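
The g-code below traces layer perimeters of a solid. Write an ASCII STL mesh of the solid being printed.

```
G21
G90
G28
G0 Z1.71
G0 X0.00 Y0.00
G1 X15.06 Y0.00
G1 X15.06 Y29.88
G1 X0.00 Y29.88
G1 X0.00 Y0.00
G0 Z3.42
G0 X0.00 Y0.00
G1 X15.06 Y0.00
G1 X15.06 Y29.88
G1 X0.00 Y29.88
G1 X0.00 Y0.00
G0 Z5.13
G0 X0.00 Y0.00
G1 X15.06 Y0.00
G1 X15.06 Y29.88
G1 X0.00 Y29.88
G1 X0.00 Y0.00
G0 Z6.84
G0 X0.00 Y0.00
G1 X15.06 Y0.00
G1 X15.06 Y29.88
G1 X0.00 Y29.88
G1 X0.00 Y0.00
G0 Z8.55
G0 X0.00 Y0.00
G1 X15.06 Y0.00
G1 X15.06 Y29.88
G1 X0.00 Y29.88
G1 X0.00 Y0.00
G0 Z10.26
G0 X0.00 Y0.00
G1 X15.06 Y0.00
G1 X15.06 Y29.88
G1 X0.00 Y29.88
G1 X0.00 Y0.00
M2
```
solid part
  facet normal 0.0000 0.0000 -1.0000
    outer loop
      vertex 15.06 29.88 0.00
      vertex 15.06 0.00 0.00
      vertex 0.00 0.00 0.00
    endloop
  endfacet
  facet normal 0.0000 0.0000 -1.0000
    outer loop
      vertex 0.00 29.88 0.00
      vertex 15.06 29.88 0.00
      vertex 0.00 0.00 0.00
    endloop
  endfacet
  facet normal 0.0000 0.0000 1.0000
    outer loop
      vertex 0.00 0.00 10.26
      vertex 15.06 0.00 10.26
      vertex 15.06 29.88 10.26
    endloop
  endfacet
  facet normal 0.0000 0.0000 1.0000
    outer loop
      vertex 0.00 0.00 10.26
      vertex 15.06 29.88 10.26
      vertex 0.00 29.88 10.26
    endloop
  endfacet
  facet normal 0.0000 -1.0000 0.0000
    outer loop
      vertex 0.00 0.00 0.00
      vertex 15.06 0.00 0.00
      vertex 15.06 0.00 10.26
    endloop
  endfacet
  facet normal 0.0000 -1.0000 0.0000
    outer loop
      vertex 0.00 0.00 0.00
      vertex 15.06 0.00 10.26
      vertex 0.00 0.00 10.26
    endloop
  endfacet
  facet normal 0.0000 1.0000 0.0000
    outer loop
      vertex 15.06 29.88 10.26
      vertex 15.06 29.88 0.00
      vertex 0.00 29.88 0.00
    endloop
  endfacet
  facet normal 0.0000 1.0000 0.0000
    outer loop
      vertex 0.00 29.88 10.26
      vertex 15.06 29.88 10.26
      vertex 0.00 29.88 0.00
    endloop
  endfacet
  facet normal -1.0000 0.0000 0.0000
    outer loop
      vertex 0.00 29.88 10.26
      vertex 0.00 29.88 0.00
      vertex 0.00 0.00 0.00
    endloop
  endfacet
  facet normal -1.0000 0.0000 0.0000
    outer loop
      vertex 0.00 0.00 10.26
      vertex 0.00 29.88 10.26
      vertex 0.00 0.00 0.00
    endloop
  endfacet
  facet normal 1.0000 0.0000 0.0000
    outer loop
      vertex 15.06 0.00 0.00
      vertex 15.06 29.88 0.00
      vertex 15.06 29.88 10.26
    endloop
  endfacet
  facet normal 1.0000 0.0000 0.0000
    outer loop
      vertex 15.06 0.00 0.00
      vertex 15.06 29.88 10.26
      vertex 15.06 0.00 10.26
    endloop
  endfacet
endsolid part

The G0 Z moves step by Δz≈1.71 mm. Every layer's G1 loop is the same polygon, so the solid is a straight extrusion of it from z=0 to z≈10.3. Closing with flat bottom and top caps and triangulating gives 12 facets — a rectangular box, roughly 15.1 × 29.9 mm footprint and 10.3 mm tall.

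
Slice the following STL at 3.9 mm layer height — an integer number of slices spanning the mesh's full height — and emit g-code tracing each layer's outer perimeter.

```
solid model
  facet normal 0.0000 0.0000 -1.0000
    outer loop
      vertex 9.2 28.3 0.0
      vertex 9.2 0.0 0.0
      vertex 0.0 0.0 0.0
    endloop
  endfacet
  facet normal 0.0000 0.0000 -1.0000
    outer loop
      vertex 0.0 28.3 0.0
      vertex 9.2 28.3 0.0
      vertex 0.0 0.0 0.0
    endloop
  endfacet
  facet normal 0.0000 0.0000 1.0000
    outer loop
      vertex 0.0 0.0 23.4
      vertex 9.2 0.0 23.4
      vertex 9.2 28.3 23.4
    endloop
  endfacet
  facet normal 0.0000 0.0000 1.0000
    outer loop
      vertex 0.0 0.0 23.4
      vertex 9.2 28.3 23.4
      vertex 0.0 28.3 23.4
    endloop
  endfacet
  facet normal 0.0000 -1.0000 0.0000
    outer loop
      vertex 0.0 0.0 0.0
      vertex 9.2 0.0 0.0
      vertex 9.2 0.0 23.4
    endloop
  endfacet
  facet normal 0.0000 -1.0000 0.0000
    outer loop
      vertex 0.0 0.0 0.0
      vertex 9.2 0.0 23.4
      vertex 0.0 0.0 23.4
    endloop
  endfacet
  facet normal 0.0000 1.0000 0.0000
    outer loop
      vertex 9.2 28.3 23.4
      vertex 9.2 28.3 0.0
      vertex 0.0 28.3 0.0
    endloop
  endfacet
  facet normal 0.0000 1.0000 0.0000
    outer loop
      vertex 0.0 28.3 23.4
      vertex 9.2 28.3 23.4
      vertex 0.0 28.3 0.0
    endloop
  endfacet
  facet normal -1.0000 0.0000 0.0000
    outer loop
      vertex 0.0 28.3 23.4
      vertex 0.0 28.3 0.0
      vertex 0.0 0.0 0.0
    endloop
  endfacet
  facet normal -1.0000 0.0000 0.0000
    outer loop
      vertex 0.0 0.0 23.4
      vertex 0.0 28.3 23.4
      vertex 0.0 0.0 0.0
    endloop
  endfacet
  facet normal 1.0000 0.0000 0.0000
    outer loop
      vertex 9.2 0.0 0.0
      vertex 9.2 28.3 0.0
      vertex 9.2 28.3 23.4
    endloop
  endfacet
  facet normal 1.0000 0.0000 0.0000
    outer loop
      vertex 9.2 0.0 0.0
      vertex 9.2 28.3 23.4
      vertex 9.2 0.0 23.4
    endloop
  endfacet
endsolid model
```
; perimeter-only toolpath
G21 ; units = mm
G90 ; absolute positioning
G28 ; home
; layer 1
G0 Z3.9
G0 X0.0 Y0.0
G1 X9.2 Y0.0
G1 X9.2 Y28.3
G1 X0.0 Y28.3
G1 X0.0 Y0.0
; layer 2
G0 Z7.8
G0 X0.0 Y0.0
G1 X9.2 Y0.0
G1 X9.2 Y28.3
G1 X0.0 Y28.3
G1 X0.0 Y0.0
; layer 3
G0 Z11.7
G0 X0.0 Y0.0
G1 X9.2 Y0.0
G1 X9.2 Y28.3
G1 X0.0 Y28.3
G1 X0.0 Y0.0
; layer 4
G0 Z15.6
G0 X0.0 Y0.0
G1 X9.2 Y0.0
G1 X9.2 Y28.3
G1 X0.0 Y28.3
G1 X0.0 Y0.0
; layer 5
G0 Z19.5
G0 X0.0 Y0.0
G1 X9.2 Y0.0
G1 X9.2 Y28.3
G1 X0.0 Y28.3
G1 X0.0 Y0.0
; layer 6
G0 Z23.4
G0 X0.0 Y0.0
G1 X9.2 Y0.0
G1 X9.2 Y28.3
G1 X0.0 Y28.3
G1 X0.0 Y0.0
M2 ; end

The solid is a rectangular box, roughly 9.2 × 28.3 mm footprint and 23.4 mm tall. Slicing at Δz = 3.9 mm — 6 equal slices spanning the solid's height, so layer i sits at z = i·h/6 — gives 6 non-empty perimeters. Each is a 4-segment closed polygon; G0 lifts to the layer z and rapids to the start vertex, then G1 traces the edges.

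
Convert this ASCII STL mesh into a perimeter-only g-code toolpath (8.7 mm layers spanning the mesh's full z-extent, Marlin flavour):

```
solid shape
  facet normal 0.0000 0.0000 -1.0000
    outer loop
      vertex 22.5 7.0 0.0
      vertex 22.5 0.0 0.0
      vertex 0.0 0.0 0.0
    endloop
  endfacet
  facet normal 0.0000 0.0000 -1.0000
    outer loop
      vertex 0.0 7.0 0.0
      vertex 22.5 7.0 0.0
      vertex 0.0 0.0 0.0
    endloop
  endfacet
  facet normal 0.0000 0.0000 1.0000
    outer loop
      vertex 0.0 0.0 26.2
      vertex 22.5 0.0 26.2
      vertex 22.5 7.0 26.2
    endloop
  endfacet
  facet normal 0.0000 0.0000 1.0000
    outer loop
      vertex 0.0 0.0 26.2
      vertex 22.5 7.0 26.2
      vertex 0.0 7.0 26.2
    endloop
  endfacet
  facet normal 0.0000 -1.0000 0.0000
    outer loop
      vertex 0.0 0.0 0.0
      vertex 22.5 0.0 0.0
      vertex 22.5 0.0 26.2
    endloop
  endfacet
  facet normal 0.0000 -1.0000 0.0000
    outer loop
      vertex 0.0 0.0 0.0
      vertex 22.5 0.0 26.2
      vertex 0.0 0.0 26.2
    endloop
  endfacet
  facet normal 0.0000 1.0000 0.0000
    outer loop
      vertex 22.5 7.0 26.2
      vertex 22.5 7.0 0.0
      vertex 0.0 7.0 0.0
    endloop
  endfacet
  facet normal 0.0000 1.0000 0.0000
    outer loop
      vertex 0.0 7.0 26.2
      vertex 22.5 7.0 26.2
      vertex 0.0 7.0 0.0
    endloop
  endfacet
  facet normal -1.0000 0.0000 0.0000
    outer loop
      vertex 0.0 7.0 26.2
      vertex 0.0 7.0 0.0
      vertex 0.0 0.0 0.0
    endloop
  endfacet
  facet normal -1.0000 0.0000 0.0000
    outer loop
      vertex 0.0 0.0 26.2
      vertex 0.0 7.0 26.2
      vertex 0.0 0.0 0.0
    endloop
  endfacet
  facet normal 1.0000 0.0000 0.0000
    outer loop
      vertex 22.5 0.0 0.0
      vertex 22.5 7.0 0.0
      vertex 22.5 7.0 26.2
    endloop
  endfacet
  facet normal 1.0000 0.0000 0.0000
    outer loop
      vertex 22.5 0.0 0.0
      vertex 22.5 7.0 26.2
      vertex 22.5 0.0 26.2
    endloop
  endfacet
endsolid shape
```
; perimeter-only toolpath
G21 ; units = mm
G90 ; absolute positioning
G28 ; home
; layer 1
G0 Z8.7
G0 X0.0 Y0.0
G1 X22.5 Y0.0
G1 X22.5 Y7.0
G1 X0.0 Y7.0
G1 X0.0 Y0.0
; layer 2
G0 Z17.5
G0 X0.0 Y0.0
G1 X22.5 Y0.0
G1 X22.5 Y7.0
G1 X0.0 Y7.0
G1 X0.0 Y0.0
; layer 3
G0 Z26.2
G0 X0.0 Y0.0
G1 X22.5 Y0.0
G1 X22.5 Y7.0
G1 X0.0 Y7.0
G1 X0.0 Y0.0
M2 ; end

The solid is a rectangular box, roughly 22.5 × 7 mm footprint and 26.2 mm tall. Slicing at Δz = 8.7 mm — 3 equal slices spanning the solid's height, so layer i sits at z = i·h/3 — gives 3 non-empty perimeters. Each is a 4-segment closed polygon; G0 lifts to the layer z and rapids to the start vertex, then G1 traces the edges.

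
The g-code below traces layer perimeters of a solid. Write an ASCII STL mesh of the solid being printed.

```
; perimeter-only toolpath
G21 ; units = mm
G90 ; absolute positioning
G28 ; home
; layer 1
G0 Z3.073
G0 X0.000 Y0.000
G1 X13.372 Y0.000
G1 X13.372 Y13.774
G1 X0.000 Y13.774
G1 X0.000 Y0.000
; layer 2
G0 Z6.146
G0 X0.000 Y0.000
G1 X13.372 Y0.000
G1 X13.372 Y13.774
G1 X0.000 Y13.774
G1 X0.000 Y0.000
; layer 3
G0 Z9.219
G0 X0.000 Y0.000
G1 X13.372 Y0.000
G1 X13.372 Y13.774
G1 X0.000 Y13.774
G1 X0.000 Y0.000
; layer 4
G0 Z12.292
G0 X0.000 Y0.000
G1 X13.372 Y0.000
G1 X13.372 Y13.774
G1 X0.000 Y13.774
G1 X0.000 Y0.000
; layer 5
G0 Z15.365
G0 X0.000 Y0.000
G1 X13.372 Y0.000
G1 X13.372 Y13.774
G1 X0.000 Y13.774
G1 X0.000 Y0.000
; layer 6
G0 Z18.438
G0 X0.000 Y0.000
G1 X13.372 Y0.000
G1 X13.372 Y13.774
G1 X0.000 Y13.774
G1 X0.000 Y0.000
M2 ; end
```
solid part
  facet normal 0.0000 0.0000 -1.0000
    outer loop
      vertex 13.372 13.774 0.000
      vertex 13.372 0.000 0.000
      vertex 0.000 0.000 0.000
    endloop
  endfacet
  facet normal 0.0000 0.0000 -1.0000
    outer loop
      vertex 0.000 13.774 0.000
      vertex 13.372 13.774 0.000
      vertex 0.000 0.000 0.000
    endloop
  endfacet
  facet normal 0.0000 0.0000 1.0000
    outer loop
      vertex 0.000 0.000 18.438
      vertex 13.372 0.000 18.438
      vertex 13.372 13.774 18.438
    endloop
  endfacet
  facet normal 0.0000 0.0000 1.0000
    outer loop
      vertex 0.000 0.000 18.438
      vertex 13.372 13.774 18.438
      vertex 0.000 13.774 18.438
    endloop
  endfacet
  facet normal 0.0000 -1.0000 0.0000
    outer loop
      vertex 0.000 0.000 0.000
      vertex 13.372 0.000 0.000
      vertex 13.372 0.000 18.438
    endloop
  endfacet
  facet normal 0.0000 -1.0000 0.0000
    outer loop
      vertex 0.000 0.000 0.000
      vertex 13.372 0.000 18.438
      vertex 0.000 0.000 18.438
    endloop
  endfacet
  facet normal 0.0000 1.0000 0.0000
    outer loop
      vertex 13.372 13.774 18.438
      vertex 13.372 13.774 0.000
      vertex 0.000 13.774 0.000
    endloop
  endfacet
  facet normal 0.0000 1.0000 0.0000
    outer loop
      vertex 0.000 13.774 18.438
      vertex 13.372 13.774 18.438
      vertex 0.000 13.774 0.000
    endloop
  endfacet
  facet normal -1.0000 0.0000 0.0000
    outer loop
      vertex 0.000 13.774 18.438
      vertex 0.000 13.774 0.000
      vertex 0.000 0.000 0.000
    endloop
  endfacet
  facet normal -1.0000 0.0000 0.0000
    outer loop
      vertex 0.000 0.000 18.438
      vertex 0.000 13.774 18.438
      vertex 0.000 0.000 0.000
    endloop
  endfacet
  facet normal 1.0000 0.0000 0.0000
    outer loop
      vertex 13.372 0.000 0.000
      vertex 13.372 13.774 0.000
      vertex 13.372 13.774 18.438
    endloop
  endfacet
  facet normal 1.0000 0.0000 0.0000
    outer loop
      vertex 13.372 0.000 0.000
      vertex 13.372 13.774 18.438
      vertex 13.372 0.000 18.438
    endloop
  endfacet
endsolid part

The G0 Z moves step by Δz≈3.073 mm. Every layer's G1 loop is the same polygon, so the solid is a straight extrusion of it from z=0 to z≈18.4. Closing with flat bottom and top caps and triangulating gives 12 facets — a rectangular box, roughly 13.4 × 13.8 mm footprint and 18.4 mm tall.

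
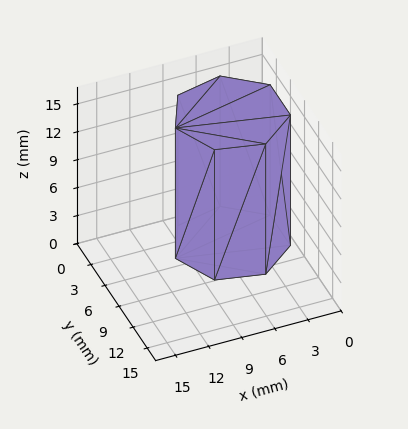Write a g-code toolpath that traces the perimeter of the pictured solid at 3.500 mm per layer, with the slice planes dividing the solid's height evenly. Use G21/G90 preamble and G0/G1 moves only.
Reading the render: the shape is a regular 7-sided prism (a cylinder approximated with 7 flat sides), circumscribed radius ≈ 5 mm, height ≈ 14 mm (dimensions read to the nearest mm from the axis ticks). For the g-code, the solid's height is divided into equal slices at the stated Δz and each level perimeter traced with G1 moves after a G0 lift.

; perimeter-only toolpath
G21 ; units = mm
G90 ; absolute positioning
G28 ; home
; layer 1
G0 Z3.500
G0 X10.000 Y5.000
G1 X8.117 Y8.909
G1 X3.887 Y9.875
G1 X0.495 Y7.169
G1 X0.495 Y2.831
G1 X3.887 Y0.125
G1 X8.117 Y1.091
G1 X10.000 Y5.000
; layer 2
G0 Z7.000
G0 X10.000 Y5.000
G1 X8.117 Y8.909
G1 X3.887 Y9.875
G1 X0.495 Y7.169
G1 X0.495 Y2.831
G1 X3.887 Y0.125
G1 X8.117 Y1.091
G1 X10.000 Y5.000
; layer 3
G0 Z10.500
G0 X10.000 Y5.000
G1 X8.117 Y8.909
G1 X3.887 Y9.875
G1 X0.495 Y7.169
G1 X0.495 Y2.831
G1 X3.887 Y0.125
G1 X8.117 Y1.091
G1 X10.000 Y5.000
; layer 4
G0 Z14.000
G0 X10.000 Y5.000
G1 X8.117 Y8.909
G1 X3.887 Y9.875
G1 X0.495 Y7.169
G1 X0.495 Y2.831
G1 X3.887 Y0.125
G1 X8.117 Y1.091
G1 X10.000 Y5.000
M2 ; end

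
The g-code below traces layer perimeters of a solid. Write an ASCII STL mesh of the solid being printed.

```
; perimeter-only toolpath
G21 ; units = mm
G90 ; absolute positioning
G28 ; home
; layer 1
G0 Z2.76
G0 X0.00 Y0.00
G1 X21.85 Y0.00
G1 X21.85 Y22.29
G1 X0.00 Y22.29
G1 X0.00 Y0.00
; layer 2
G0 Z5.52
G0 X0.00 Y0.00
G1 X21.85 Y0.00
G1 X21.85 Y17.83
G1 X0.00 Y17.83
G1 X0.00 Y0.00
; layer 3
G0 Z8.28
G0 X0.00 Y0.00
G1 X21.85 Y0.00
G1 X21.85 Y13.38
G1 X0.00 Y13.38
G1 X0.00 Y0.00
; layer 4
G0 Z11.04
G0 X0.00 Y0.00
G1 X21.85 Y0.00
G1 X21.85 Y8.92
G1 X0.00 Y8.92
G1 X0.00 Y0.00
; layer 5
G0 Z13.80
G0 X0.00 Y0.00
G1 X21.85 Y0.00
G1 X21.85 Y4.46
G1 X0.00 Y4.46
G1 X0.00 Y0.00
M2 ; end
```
solid part
  facet normal 0.0000 0.0000 -1.0000
    outer loop
      vertex 21.85 26.75 0.00
      vertex 21.85 0.00 0.00
      vertex 0.00 0.00 0.00
    endloop
  endfacet
  facet normal 0.0000 0.0000 -1.0000
    outer loop
      vertex 0.00 26.75 0.00
      vertex 21.85 26.75 0.00
      vertex 0.00 0.00 0.00
    endloop
  endfacet
  facet normal 0.0000 -1.0000 0.0000
    outer loop
      vertex 0.00 0.00 0.00
      vertex 21.85 0.00 0.00
      vertex 21.85 0.00 16.56
    endloop
  endfacet
  facet normal 0.0000 -1.0000 0.0000
    outer loop
      vertex 0.00 0.00 0.00
      vertex 21.85 0.00 16.56
      vertex 0.00 0.00 16.56
    endloop
  endfacet
  facet normal 0.0000 0.5264 0.8503
    outer loop
      vertex 0.00 0.00 16.56
      vertex 21.85 0.00 16.56
      vertex 21.85 26.75 0.00
    endloop
  endfacet
  facet normal 0.0000 0.5264 0.8503
    outer loop
      vertex 0.00 0.00 16.56
      vertex 21.85 26.75 0.00
      vertex 0.00 26.75 0.00
    endloop
  endfacet
  facet normal -1.0000 0.0000 0.0000
    outer loop
      vertex 0.00 0.00 16.56
      vertex 0.00 26.75 0.00
      vertex 0.00 0.00 0.00
    endloop
  endfacet
  facet normal 1.0000 0.0000 0.0000
    outer loop
      vertex 21.85 0.00 0.00
      vertex 21.85 26.75 0.00
      vertex 21.85 0.00 16.56
    endloop
  endfacet
endsolid part

The G0 Z moves step by Δz≈2.76 mm. The G1 loops shrink linearly with z, so the solid tapers from its base footprint up to z≈16.6. Closing with a flat bottom cap and the tapered top and triangulating gives 8 facets — a wedge (ramp): 21.9 × 26.8 mm base, rising to 16.6 mm along the y=0 edge and sloping linearly to z=0 at y=26.8.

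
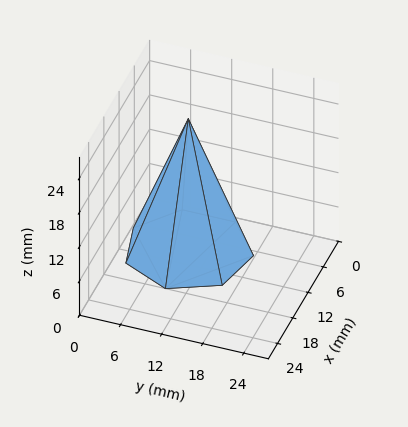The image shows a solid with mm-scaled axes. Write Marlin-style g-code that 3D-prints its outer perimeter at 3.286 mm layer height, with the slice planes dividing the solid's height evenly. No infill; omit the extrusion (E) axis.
Reading the render: the shape is a regular 7-sided pyramid, base circumscribed radius ≈ 9 mm, apex at z ≈ 23 mm (dimensions read to the nearest mm from the axis ticks). For the g-code, the solid's height is divided into equal slices at the stated Δz and each level perimeter traced with G1 moves after a G0 lift.

; perimeter-only toolpath
G21 ; units = mm
G90 ; absolute positioning
G28 ; home
; layer 1
G0 Z3.286
G0 X16.714 Y9.000
G1 X13.809 Y15.031
G1 X7.283 Y16.521
G1 X2.049 Y12.347
G1 X2.049 Y5.653
G1 X7.283 Y1.479
G1 X13.809 Y2.969
G1 X16.714 Y9.000
; layer 2
G0 Z6.571
G0 X15.429 Y9.000
G1 X13.008 Y14.026
G1 X7.569 Y15.267
G1 X3.208 Y11.789
G1 X3.208 Y6.211
G1 X7.569 Y2.733
G1 X13.008 Y3.974
G1 X15.429 Y9.000
; layer 3
G0 Z9.857
G0 X14.143 Y9.000
G1 X12.206 Y13.021
G1 X7.855 Y14.014
G1 X4.366 Y11.231
G1 X4.366 Y6.769
G1 X7.855 Y3.986
G1 X12.206 Y4.979
G1 X14.143 Y9.000
; layer 4
G0 Z13.143
G0 X12.857 Y9.000
G1 X11.405 Y12.015
G1 X8.142 Y12.760
G1 X5.525 Y10.674
G1 X5.525 Y7.326
G1 X8.142 Y5.240
G1 X11.405 Y5.985
G1 X12.857 Y9.000
; layer 5
G0 Z16.429
G0 X11.571 Y9.000
G1 X10.603 Y11.010
G1 X8.428 Y11.507
G1 X6.683 Y10.116
G1 X6.683 Y7.884
G1 X8.428 Y6.493
G1 X10.603 Y6.990
G1 X11.571 Y9.000
; layer 6
G0 Z19.714
G0 X10.286 Y9.000
G1 X9.802 Y10.005
G1 X8.714 Y10.253
G1 X7.842 Y9.558
G1 X7.842 Y8.442
G1 X8.714 Y7.747
G1 X9.802 Y7.995
G1 X10.286 Y9.000
M2 ; end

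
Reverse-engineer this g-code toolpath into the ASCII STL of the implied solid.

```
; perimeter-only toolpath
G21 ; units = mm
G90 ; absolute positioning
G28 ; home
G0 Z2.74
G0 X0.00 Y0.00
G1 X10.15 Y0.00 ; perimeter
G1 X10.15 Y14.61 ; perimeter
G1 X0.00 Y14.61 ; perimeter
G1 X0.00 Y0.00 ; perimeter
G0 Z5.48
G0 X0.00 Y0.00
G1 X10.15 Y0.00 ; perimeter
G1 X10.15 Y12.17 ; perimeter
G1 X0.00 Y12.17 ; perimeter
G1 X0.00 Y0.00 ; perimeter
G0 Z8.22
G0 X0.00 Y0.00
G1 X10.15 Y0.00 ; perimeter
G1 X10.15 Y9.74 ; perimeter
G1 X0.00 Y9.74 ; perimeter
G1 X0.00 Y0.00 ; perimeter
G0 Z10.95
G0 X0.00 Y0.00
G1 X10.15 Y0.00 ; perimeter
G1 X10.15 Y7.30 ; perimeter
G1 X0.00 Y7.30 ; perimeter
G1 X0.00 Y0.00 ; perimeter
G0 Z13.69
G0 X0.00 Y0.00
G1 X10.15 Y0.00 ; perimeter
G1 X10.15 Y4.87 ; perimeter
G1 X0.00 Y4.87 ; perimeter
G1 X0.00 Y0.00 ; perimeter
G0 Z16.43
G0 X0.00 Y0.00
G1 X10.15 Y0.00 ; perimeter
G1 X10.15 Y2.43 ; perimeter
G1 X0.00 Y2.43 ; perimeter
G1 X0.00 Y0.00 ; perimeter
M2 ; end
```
solid part
  facet normal 0.0000 0.0000 -1.0000
    outer loop
      vertex 10.15 17.04 0.00
      vertex 10.15 0.00 0.00
      vertex 0.00 0.00 0.00
    endloop
  endfacet
  facet normal 0.0000 0.0000 -1.0000
    outer loop
      vertex 0.00 17.04 0.00
      vertex 10.15 17.04 0.00
      vertex 0.00 0.00 0.00
    endloop
  endfacet
  facet normal 0.0000 -1.0000 0.0000
    outer loop
      vertex 0.00 0.00 0.00
      vertex 10.15 0.00 0.00
      vertex 10.15 0.00 19.17
    endloop
  endfacet
  facet normal 0.0000 -1.0000 0.0000
    outer loop
      vertex 0.00 0.00 0.00
      vertex 10.15 0.00 19.17
      vertex 0.00 0.00 19.17
    endloop
  endfacet
  facet normal 0.0000 0.7474 0.6644
    outer loop
      vertex 0.00 0.00 19.17
      vertex 10.15 0.00 19.17
      vertex 10.15 17.04 0.00
    endloop
  endfacet
  facet normal 0.0000 0.7474 0.6644
    outer loop
      vertex 0.00 0.00 19.17
      vertex 10.15 17.04 0.00
      vertex 0.00 17.04 0.00
    endloop
  endfacet
  facet normal -1.0000 0.0000 0.0000
    outer loop
      vertex 0.00 0.00 19.17
      vertex 0.00 17.04 0.00
      vertex 0.00 0.00 0.00
    endloop
  endfacet
  facet normal 1.0000 0.0000 0.0000
    outer loop
      vertex 10.15 0.00 0.00
      vertex 10.15 17.04 0.00
      vertex 10.15 0.00 19.17
    endloop
  endfacet
endsolid part

The G0 Z moves step by Δz≈2.74 mm. The G1 loops shrink linearly with z, so the solid tapers from its base footprint up to z≈19.2. Closing with a flat bottom cap and the tapered top and triangulating gives 8 facets — a wedge (ramp): 10.2 × 17 mm base, rising to 19.2 mm along the y=0 edge and sloping linearly to z=0 at y=17.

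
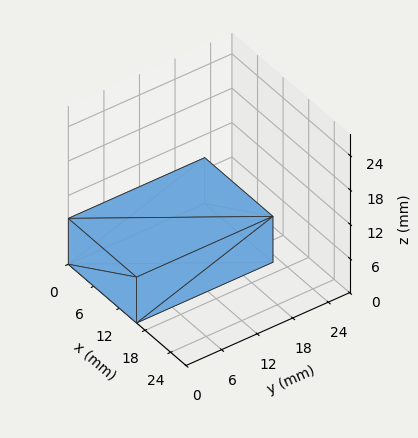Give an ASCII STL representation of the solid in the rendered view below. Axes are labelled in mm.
Reading the render: the shape is a rectangular box, roughly 16 × 23 mm footprint and 8 mm tall (dimensions read to the nearest mm from the axis ticks). For the STL, each face is triangulated and given an outward normal.

solid part
  facet normal 0.0000 0.0000 -1.0000
    outer loop
      vertex 16.00 23.00 0.00
      vertex 16.00 0.00 0.00
      vertex 0.00 0.00 0.00
    endloop
  endfacet
  facet normal 0.0000 0.0000 -1.0000
    outer loop
      vertex 0.00 23.00 0.00
      vertex 16.00 23.00 0.00
      vertex 0.00 0.00 0.00
    endloop
  endfacet
  facet normal 0.0000 0.0000 1.0000
    outer loop
      vertex 0.00 0.00 8.00
      vertex 16.00 0.00 8.00
      vertex 16.00 23.00 8.00
    endloop
  endfacet
  facet normal 0.0000 0.0000 1.0000
    outer loop
      vertex 0.00 0.00 8.00
      vertex 16.00 23.00 8.00
      vertex 0.00 23.00 8.00
    endloop
  endfacet
  facet normal 0.0000 -1.0000 0.0000
    outer loop
      vertex 0.00 0.00 0.00
      vertex 16.00 0.00 0.00
      vertex 16.00 0.00 8.00
    endloop
  endfacet
  facet normal 0.0000 -1.0000 0.0000
    outer loop
      vertex 0.00 0.00 0.00
      vertex 16.00 0.00 8.00
      vertex 0.00 0.00 8.00
    endloop
  endfacet
  facet normal 0.0000 1.0000 0.0000
    outer loop
      vertex 16.00 23.00 8.00
      vertex 16.00 23.00 0.00
      vertex 0.00 23.00 0.00
    endloop
  endfacet
  facet normal 0.0000 1.0000 0.0000
    outer loop
      vertex 0.00 23.00 8.00
      vertex 16.00 23.00 8.00
      vertex 0.00 23.00 0.00
    endloop
  endfacet
  facet normal -1.0000 0.0000 0.0000
    outer loop
      vertex 0.00 23.00 8.00
      vertex 0.00 23.00 0.00
      vertex 0.00 0.00 0.00
    endloop
  endfacet
  facet normal -1.0000 0.0000 0.0000
    outer loop
      vertex 0.00 0.00 8.00
      vertex 0.00 23.00 8.00
      vertex 0.00 0.00 0.00
    endloop
  endfacet
  facet normal 1.0000 0.0000 0.0000
    outer loop
      vertex 16.00 0.00 0.00
      vertex 16.00 23.00 0.00
      vertex 16.00 23.00 8.00
    endloop
  endfacet
  facet normal 1.0000 0.0000 0.0000
    outer loop
      vertex 16.00 0.00 0.00
      vertex 16.00 23.00 8.00
      vertex 16.00 0.00 8.00
    endloop
  endfacet
endsolid part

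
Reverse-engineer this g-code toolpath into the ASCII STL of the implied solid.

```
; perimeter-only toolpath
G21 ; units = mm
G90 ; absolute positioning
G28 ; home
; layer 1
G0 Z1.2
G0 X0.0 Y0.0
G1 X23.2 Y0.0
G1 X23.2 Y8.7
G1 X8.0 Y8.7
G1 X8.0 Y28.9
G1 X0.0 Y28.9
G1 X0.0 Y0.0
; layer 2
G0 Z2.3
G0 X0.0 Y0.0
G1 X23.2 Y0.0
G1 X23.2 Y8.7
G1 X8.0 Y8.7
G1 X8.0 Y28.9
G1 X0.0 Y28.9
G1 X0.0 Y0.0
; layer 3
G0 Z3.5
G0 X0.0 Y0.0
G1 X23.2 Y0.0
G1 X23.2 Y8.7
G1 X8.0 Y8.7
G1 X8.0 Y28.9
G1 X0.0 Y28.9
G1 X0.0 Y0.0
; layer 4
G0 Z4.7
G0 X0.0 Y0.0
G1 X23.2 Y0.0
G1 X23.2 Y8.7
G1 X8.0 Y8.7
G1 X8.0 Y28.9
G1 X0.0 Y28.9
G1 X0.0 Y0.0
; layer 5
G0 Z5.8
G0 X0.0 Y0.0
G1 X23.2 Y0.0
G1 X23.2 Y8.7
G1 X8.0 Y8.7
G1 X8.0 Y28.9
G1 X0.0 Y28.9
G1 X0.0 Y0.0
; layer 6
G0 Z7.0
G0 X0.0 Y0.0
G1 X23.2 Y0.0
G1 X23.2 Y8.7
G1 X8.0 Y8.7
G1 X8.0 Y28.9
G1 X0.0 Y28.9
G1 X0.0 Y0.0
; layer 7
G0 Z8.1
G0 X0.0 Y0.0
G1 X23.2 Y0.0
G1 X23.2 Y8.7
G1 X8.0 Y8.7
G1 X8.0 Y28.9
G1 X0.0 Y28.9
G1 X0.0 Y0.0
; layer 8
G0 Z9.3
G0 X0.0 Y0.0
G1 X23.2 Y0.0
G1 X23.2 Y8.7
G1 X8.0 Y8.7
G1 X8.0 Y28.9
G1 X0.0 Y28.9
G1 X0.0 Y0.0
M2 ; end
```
solid part
  facet normal 0.0000 0.0000 -1.0000
    outer loop
      vertex 23.2 8.7 0.0
      vertex 23.2 0.0 0.0
      vertex 0.0 0.0 0.0
    endloop
  endfacet
  facet normal 0.0000 0.0000 -1.0000
    outer loop
      vertex 8.0 8.7 0.0
      vertex 23.2 8.7 0.0
      vertex 0.0 0.0 0.0
    endloop
  endfacet
  facet normal 0.0000 0.0000 -1.0000
    outer loop
      vertex 8.0 28.9 0.0
      vertex 8.0 8.7 0.0
      vertex 0.0 0.0 0.0
    endloop
  endfacet
  facet normal 0.0000 0.0000 -1.0000
    outer loop
      vertex 0.0 28.9 0.0
      vertex 8.0 28.9 0.0
      vertex 0.0 0.0 0.0
    endloop
  endfacet
  facet normal 0.0000 0.0000 1.0000
    outer loop
      vertex 0.0 0.0 9.3
      vertex 23.2 0.0 9.3
      vertex 23.2 8.7 9.3
    endloop
  endfacet
  facet normal 0.0000 0.0000 1.0000
    outer loop
      vertex 0.0 0.0 9.3
      vertex 23.2 8.7 9.3
      vertex 8.0 8.7 9.3
    endloop
  endfacet
  facet normal 0.0000 0.0000 1.0000
    outer loop
      vertex 0.0 0.0 9.3
      vertex 8.0 8.7 9.3
      vertex 8.0 28.9 9.3
    endloop
  endfacet
  facet normal 0.0000 0.0000 1.0000
    outer loop
      vertex 0.0 0.0 9.3
      vertex 8.0 28.9 9.3
      vertex 0.0 28.9 9.3
    endloop
  endfacet
  facet normal 0.0000 -1.0000 0.0000
    outer loop
      vertex 0.0 0.0 0.0
      vertex 23.2 0.0 0.0
      vertex 23.2 0.0 9.3
    endloop
  endfacet
  facet normal 0.0000 -1.0000 0.0000
    outer loop
      vertex 0.0 0.0 0.0
      vertex 23.2 0.0 9.3
      vertex 0.0 0.0 9.3
    endloop
  endfacet
  facet normal 1.0000 0.0000 0.0000
    outer loop
      vertex 23.2 0.0 0.0
      vertex 23.2 8.7 0.0
      vertex 23.2 8.7 9.3
    endloop
  endfacet
  facet normal 1.0000 0.0000 0.0000
    outer loop
      vertex 23.2 0.0 0.0
      vertex 23.2 8.7 9.3
      vertex 23.2 0.0 9.3
    endloop
  endfacet
  facet normal 0.0000 1.0000 0.0000
    outer loop
      vertex 23.2 8.7 0.0
      vertex 8.0 8.7 0.0
      vertex 8.0 8.7 9.3
    endloop
  endfacet
  facet normal 0.0000 1.0000 0.0000
    outer loop
      vertex 23.2 8.7 0.0
      vertex 8.0 8.7 9.3
      vertex 23.2 8.7 9.3
    endloop
  endfacet
  facet normal 1.0000 0.0000 0.0000
    outer loop
      vertex 8.0 8.7 0.0
      vertex 8.0 28.9 0.0
      vertex 8.0 28.9 9.3
    endloop
  endfacet
  facet normal 1.0000 0.0000 0.0000
    outer loop
      vertex 8.0 8.7 0.0
      vertex 8.0 28.9 9.3
      vertex 8.0 8.7 9.3
    endloop
  endfacet
  facet normal 0.0000 1.0000 0.0000
    outer loop
      vertex 8.0 28.9 0.0
      vertex 0.0 28.9 0.0
      vertex 0.0 28.9 9.3
    endloop
  endfacet
  facet normal 0.0000 1.0000 0.0000
    outer loop
      vertex 8.0 28.9 0.0
      vertex 0.0 28.9 9.3
      vertex 8.0 28.9 9.3
    endloop
  endfacet
  facet normal -1.0000 0.0000 0.0000
    outer loop
      vertex 0.0 28.9 0.0
      vertex 0.0 0.0 0.0
      vertex 0.0 0.0 9.3
    endloop
  endfacet
  facet normal -1.0000 0.0000 0.0000
    outer loop
      vertex 0.0 28.9 0.0
      vertex 0.0 0.0 9.3
      vertex 0.0 28.9 9.3
    endloop
  endfacet
endsolid part

The G0 Z moves step by Δz≈1.2 mm. Every layer's G1 loop is the same polygon, so the solid is a straight extrusion of it from z=0 to z≈9.3. Closing with flat bottom and top caps and triangulating gives 20 facets — an L-shaped prism: outer 23.2 × 28.9 mm, arm thicknesses ≈ 8.7 mm (horizontal) and 8 mm (vertical), extruded 9.3 mm in z.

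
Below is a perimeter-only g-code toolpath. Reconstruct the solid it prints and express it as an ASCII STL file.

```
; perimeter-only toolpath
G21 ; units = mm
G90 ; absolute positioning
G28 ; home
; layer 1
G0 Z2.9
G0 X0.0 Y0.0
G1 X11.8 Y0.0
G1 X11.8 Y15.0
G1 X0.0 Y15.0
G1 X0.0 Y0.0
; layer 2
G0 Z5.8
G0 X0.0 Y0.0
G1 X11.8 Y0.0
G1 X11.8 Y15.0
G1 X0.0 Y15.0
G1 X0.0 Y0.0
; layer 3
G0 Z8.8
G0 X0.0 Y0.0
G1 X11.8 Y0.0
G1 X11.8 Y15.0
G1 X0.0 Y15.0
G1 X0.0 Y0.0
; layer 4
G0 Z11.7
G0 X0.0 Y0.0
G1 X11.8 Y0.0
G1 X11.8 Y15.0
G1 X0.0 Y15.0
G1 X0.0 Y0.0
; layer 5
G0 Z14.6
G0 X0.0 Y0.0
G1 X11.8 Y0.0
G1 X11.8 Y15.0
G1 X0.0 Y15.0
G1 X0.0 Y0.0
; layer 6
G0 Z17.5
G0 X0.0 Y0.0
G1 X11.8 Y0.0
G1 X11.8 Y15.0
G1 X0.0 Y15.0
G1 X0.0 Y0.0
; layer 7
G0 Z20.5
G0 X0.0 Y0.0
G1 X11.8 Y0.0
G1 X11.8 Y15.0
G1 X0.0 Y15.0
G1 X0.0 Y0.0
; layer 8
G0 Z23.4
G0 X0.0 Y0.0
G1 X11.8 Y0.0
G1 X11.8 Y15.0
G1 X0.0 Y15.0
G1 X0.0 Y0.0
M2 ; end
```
solid part
  facet normal 0.0000 0.0000 -1.0000
    outer loop
      vertex 11.8 15.0 0.0
      vertex 11.8 0.0 0.0
      vertex 0.0 0.0 0.0
    endloop
  endfacet
  facet normal 0.0000 0.0000 -1.0000
    outer loop
      vertex 0.0 15.0 0.0
      vertex 11.8 15.0 0.0
      vertex 0.0 0.0 0.0
    endloop
  endfacet
  facet normal 0.0000 0.0000 1.0000
    outer loop
      vertex 0.0 0.0 23.4
      vertex 11.8 0.0 23.4
      vertex 11.8 15.0 23.4
    endloop
  endfacet
  facet normal 0.0000 0.0000 1.0000
    outer loop
      vertex 0.0 0.0 23.4
      vertex 11.8 15.0 23.4
      vertex 0.0 15.0 23.4
    endloop
  endfacet
  facet normal 0.0000 -1.0000 0.0000
    outer loop
      vertex 0.0 0.0 0.0
      vertex 11.8 0.0 0.0
      vertex 11.8 0.0 23.4
    endloop
  endfacet
  facet normal 0.0000 -1.0000 0.0000
    outer loop
      vertex 0.0 0.0 0.0
      vertex 11.8 0.0 23.4
      vertex 0.0 0.0 23.4
    endloop
  endfacet
  facet normal 0.0000 1.0000 0.0000
    outer loop
      vertex 11.8 15.0 23.4
      vertex 11.8 15.0 0.0
      vertex 0.0 15.0 0.0
    endloop
  endfacet
  facet normal 0.0000 1.0000 0.0000
    outer loop
      vertex 0.0 15.0 23.4
      vertex 11.8 15.0 23.4
      vertex 0.0 15.0 0.0
    endloop
  endfacet
  facet normal -1.0000 0.0000 0.0000
    outer loop
      vertex 0.0 15.0 23.4
      vertex 0.0 15.0 0.0
      vertex 0.0 0.0 0.0
    endloop
  endfacet
  facet normal -1.0000 0.0000 0.0000
    outer loop
      vertex 0.0 0.0 23.4
      vertex 0.0 15.0 23.4
      vertex 0.0 0.0 0.0
    endloop
  endfacet
  facet normal 1.0000 0.0000 0.0000
    outer loop
      vertex 11.8 0.0 0.0
      vertex 11.8 15.0 0.0
      vertex 11.8 15.0 23.4
    endloop
  endfacet
  facet normal 1.0000 0.0000 0.0000
    outer loop
      vertex 11.8 0.0 0.0
      vertex 11.8 15.0 23.4
      vertex 11.8 0.0 23.4
    endloop
  endfacet
endsolid part

The G0 Z moves step by Δz≈2.9 mm. Every layer's G1 loop is the same polygon, so the solid is a straight extrusion of it from z=0 to z≈23.4. Closing with flat bottom and top caps and triangulating gives 12 facets — a rectangular box, roughly 11.8 × 15 mm footprint and 23.4 mm tall.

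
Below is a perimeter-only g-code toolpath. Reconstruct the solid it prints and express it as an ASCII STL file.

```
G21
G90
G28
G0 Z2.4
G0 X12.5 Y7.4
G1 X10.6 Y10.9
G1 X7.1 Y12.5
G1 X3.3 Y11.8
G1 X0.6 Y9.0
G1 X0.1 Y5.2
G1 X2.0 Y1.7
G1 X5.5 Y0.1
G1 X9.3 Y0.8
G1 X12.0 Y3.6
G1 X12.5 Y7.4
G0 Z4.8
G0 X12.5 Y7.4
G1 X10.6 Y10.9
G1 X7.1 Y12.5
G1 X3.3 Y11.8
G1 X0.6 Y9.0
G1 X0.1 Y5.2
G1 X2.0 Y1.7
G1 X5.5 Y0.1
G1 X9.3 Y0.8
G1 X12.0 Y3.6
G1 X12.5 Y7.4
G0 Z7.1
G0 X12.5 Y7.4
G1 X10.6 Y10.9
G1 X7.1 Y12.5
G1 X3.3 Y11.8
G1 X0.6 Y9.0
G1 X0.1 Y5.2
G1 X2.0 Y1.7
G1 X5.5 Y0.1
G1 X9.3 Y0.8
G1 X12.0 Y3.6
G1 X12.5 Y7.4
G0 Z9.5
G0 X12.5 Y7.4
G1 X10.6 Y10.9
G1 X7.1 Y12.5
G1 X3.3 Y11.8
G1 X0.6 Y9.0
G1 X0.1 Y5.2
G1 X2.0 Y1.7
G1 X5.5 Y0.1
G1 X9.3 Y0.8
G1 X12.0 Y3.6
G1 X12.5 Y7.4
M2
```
solid part
  facet normal 0.0000 0.0000 -1.0000
    outer loop
      vertex 7.1 12.5 0.0
      vertex 10.6 10.9 0.0
      vertex 12.5 7.4 0.0
    endloop
  endfacet
  facet normal 0.0000 0.0000 -1.0000
    outer loop
      vertex 3.3 11.8 0.0
      vertex 7.1 12.5 0.0
      vertex 12.5 7.4 0.0
    endloop
  endfacet
  facet normal 0.0000 0.0000 -1.0000
    outer loop
      vertex 0.6 9.0 0.0
      vertex 3.3 11.8 0.0
      vertex 12.5 7.4 0.0
    endloop
  endfacet
  facet normal 0.0000 0.0000 -1.0000
    outer loop
      vertex 0.1 5.2 0.0
      vertex 0.6 9.0 0.0
      vertex 12.5 7.4 0.0
    endloop
  endfacet
  facet normal 0.0000 0.0000 -1.0000
    outer loop
      vertex 2.0 1.7 0.0
      vertex 0.1 5.2 0.0
      vertex 12.5 7.4 0.0
    endloop
  endfacet
  facet normal 0.0000 0.0000 -1.0000
    outer loop
      vertex 5.5 0.1 0.0
      vertex 2.0 1.7 0.0
      vertex 12.5 7.4 0.0
    endloop
  endfacet
  facet normal 0.0000 0.0000 -1.0000
    outer loop
      vertex 9.3 0.8 0.0
      vertex 5.5 0.1 0.0
      vertex 12.5 7.4 0.0
    endloop
  endfacet
  facet normal 0.0000 0.0000 -1.0000
    outer loop
      vertex 12.0 3.6 0.0
      vertex 9.3 0.8 0.0
      vertex 12.5 7.4 0.0
    endloop
  endfacet
  facet normal 0.0000 0.0000 1.0000
    outer loop
      vertex 12.5 7.4 9.5
      vertex 10.6 10.9 9.5
      vertex 7.1 12.5 9.5
    endloop
  endfacet
  facet normal 0.0000 0.0000 1.0000
    outer loop
      vertex 12.5 7.4 9.5
      vertex 7.1 12.5 9.5
      vertex 3.3 11.8 9.5
    endloop
  endfacet
  facet normal 0.0000 0.0000 1.0000
    outer loop
      vertex 12.5 7.4 9.5
      vertex 3.3 11.8 9.5
      vertex 0.6 9.0 9.5
    endloop
  endfacet
  facet normal 0.0000 0.0000 1.0000
    outer loop
      vertex 12.5 7.4 9.5
      vertex 0.6 9.0 9.5
      vertex 0.1 5.2 9.5
    endloop
  endfacet
  facet normal 0.0000 0.0000 1.0000
    outer loop
      vertex 12.5 7.4 9.5
      vertex 0.1 5.2 9.5
      vertex 2.0 1.7 9.5
    endloop
  endfacet
  facet normal 0.0000 0.0000 1.0000
    outer loop
      vertex 12.5 7.4 9.5
      vertex 2.0 1.7 9.5
      vertex 5.5 0.1 9.5
    endloop
  endfacet
  facet normal 0.0000 0.0000 1.0000
    outer loop
      vertex 12.5 7.4 9.5
      vertex 5.5 0.1 9.5
      vertex 9.3 0.8 9.5
    endloop
  endfacet
  facet normal 0.0000 0.0000 1.0000
    outer loop
      vertex 12.5 7.4 9.5
      vertex 9.3 0.8 9.5
      vertex 12.0 3.6 9.5
    endloop
  endfacet
  facet normal 0.8789 0.4771 0.0000
    outer loop
      vertex 12.5 7.4 0.0
      vertex 10.6 10.9 0.0
      vertex 10.6 10.9 9.5
    endloop
  endfacet
  facet normal 0.8789 0.4771 0.0000
    outer loop
      vertex 12.5 7.4 0.0
      vertex 10.6 10.9 9.5
      vertex 12.5 7.4 9.5
    endloop
  endfacet
  facet normal 0.4158 0.9095 0.0000
    outer loop
      vertex 10.6 10.9 0.0
      vertex 7.1 12.5 0.0
      vertex 7.1 12.5 9.5
    endloop
  endfacet
  facet normal 0.4158 0.9095 0.0000
    outer loop
      vertex 10.6 10.9 0.0
      vertex 7.1 12.5 9.5
      vertex 10.6 10.9 9.5
    endloop
  endfacet
  facet normal -0.1812 0.9835 0.0000
    outer loop
      vertex 7.1 12.5 0.0
      vertex 3.3 11.8 0.0
      vertex 3.3 11.8 9.5
    endloop
  endfacet
  facet normal -0.1812 0.9835 0.0000
    outer loop
      vertex 7.1 12.5 0.0
      vertex 3.3 11.8 9.5
      vertex 7.1 12.5 9.5
    endloop
  endfacet
  facet normal -0.7198 0.6941 0.0000
    outer loop
      vertex 3.3 11.8 0.0
      vertex 0.6 9.0 0.0
      vertex 0.6 9.0 9.5
    endloop
  endfacet
  facet normal -0.7198 0.6941 0.0000
    outer loop
      vertex 3.3 11.8 0.0
      vertex 0.6 9.0 9.5
      vertex 3.3 11.8 9.5
    endloop
  endfacet
  facet normal -0.9915 0.1305 0.0000
    outer loop
      vertex 0.6 9.0 0.0
      vertex 0.1 5.2 0.0
      vertex 0.1 5.2 9.5
    endloop
  endfacet
  facet normal -0.9915 0.1305 0.0000
    outer loop
      vertex 0.6 9.0 0.0
      vertex 0.1 5.2 9.5
      vertex 0.6 9.0 9.5
    endloop
  endfacet
  facet normal -0.8789 -0.4771 0.0000
    outer loop
      vertex 0.1 5.2 0.0
      vertex 2.0 1.7 0.0
      vertex 2.0 1.7 9.5
    endloop
  endfacet
  facet normal -0.8789 -0.4771 0.0000
    outer loop
      vertex 0.1 5.2 0.0
      vertex 2.0 1.7 9.5
      vertex 0.1 5.2 9.5
    endloop
  endfacet
  facet normal -0.4158 -0.9095 0.0000
    outer loop
      vertex 2.0 1.7 0.0
      vertex 5.5 0.1 0.0
      vertex 5.5 0.1 9.5
    endloop
  endfacet
  facet normal -0.4158 -0.9095 0.0000
    outer loop
      vertex 2.0 1.7 0.0
      vertex 5.5 0.1 9.5
      vertex 2.0 1.7 9.5
    endloop
  endfacet
  facet normal 0.1812 -0.9835 0.0000
    outer loop
      vertex 5.5 0.1 0.0
      vertex 9.3 0.8 0.0
      vertex 9.3 0.8 9.5
    endloop
  endfacet
  facet normal 0.1812 -0.9835 0.0000
    outer loop
      vertex 5.5 0.1 0.0
      vertex 9.3 0.8 9.5
      vertex 5.5 0.1 9.5
    endloop
  endfacet
  facet normal 0.7198 -0.6941 0.0000
    outer loop
      vertex 9.3 0.8 0.0
      vertex 12.0 3.6 0.0
      vertex 12.0 3.6 9.5
    endloop
  endfacet
  facet normal 0.7198 -0.6941 0.0000
    outer loop
      vertex 9.3 0.8 0.0
      vertex 12.0 3.6 9.5
      vertex 9.3 0.8 9.5
    endloop
  endfacet
  facet normal 0.9915 -0.1305 0.0000
    outer loop
      vertex 12.0 3.6 0.0
      vertex 12.5 7.4 0.0
      vertex 12.5 7.4 9.5
    endloop
  endfacet
  facet normal 0.9915 -0.1305 0.0000
    outer loop
      vertex 12.0 3.6 0.0
      vertex 12.5 7.4 9.5
      vertex 12.0 3.6 9.5
    endloop
  endfacet
endsolid part

The G0 Z moves step by Δz≈2.4 mm. Every layer's G1 loop is the same polygon, so the solid is a straight extrusion of it from z=0 to z≈9.5. Closing with flat bottom and top caps and triangulating gives 36 facets — a regular 10-sided prism (a cylinder approximated with 10 flat sides), circumscribed radius ≈ 6.3 mm, height ≈ 9.5 mm.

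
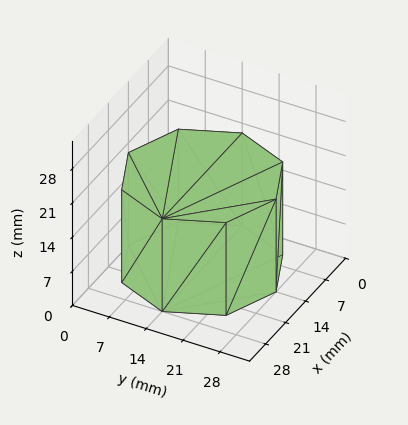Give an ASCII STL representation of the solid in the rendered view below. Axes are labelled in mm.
Reading the render: the shape is a regular 8-sided prism (a cylinder approximated with 8 flat sides), circumscribed radius ≈ 14 mm, height ≈ 19 mm (dimensions read to the nearest mm from the axis ticks). For the STL, each face is triangulated and given an outward normal.

solid part
  facet normal 0.0000 0.0000 -1.0000
    outer loop
      vertex 14.0 28.0 0.0
      vertex 23.9 23.9 0.0
      vertex 28.0 14.0 0.0
    endloop
  endfacet
  facet normal 0.0000 0.0000 -1.0000
    outer loop
      vertex 4.1 23.9 0.0
      vertex 14.0 28.0 0.0
      vertex 28.0 14.0 0.0
    endloop
  endfacet
  facet normal 0.0000 0.0000 -1.0000
    outer loop
      vertex 0.0 14.0 0.0
      vertex 4.1 23.9 0.0
      vertex 28.0 14.0 0.0
    endloop
  endfacet
  facet normal 0.0000 0.0000 -1.0000
    outer loop
      vertex 4.1 4.1 0.0
      vertex 0.0 14.0 0.0
      vertex 28.0 14.0 0.0
    endloop
  endfacet
  facet normal 0.0000 0.0000 -1.0000
    outer loop
      vertex 14.0 0.0 0.0
      vertex 4.1 4.1 0.0
      vertex 28.0 14.0 0.0
    endloop
  endfacet
  facet normal 0.0000 0.0000 -1.0000
    outer loop
      vertex 23.9 4.1 0.0
      vertex 14.0 0.0 0.0
      vertex 28.0 14.0 0.0
    endloop
  endfacet
  facet normal 0.0000 0.0000 1.0000
    outer loop
      vertex 28.0 14.0 19.0
      vertex 23.9 23.9 19.0
      vertex 14.0 28.0 19.0
    endloop
  endfacet
  facet normal 0.0000 0.0000 1.0000
    outer loop
      vertex 28.0 14.0 19.0
      vertex 14.0 28.0 19.0
      vertex 4.1 23.9 19.0
    endloop
  endfacet
  facet normal 0.0000 0.0000 1.0000
    outer loop
      vertex 28.0 14.0 19.0
      vertex 4.1 23.9 19.0
      vertex 0.0 14.0 19.0
    endloop
  endfacet
  facet normal 0.0000 0.0000 1.0000
    outer loop
      vertex 28.0 14.0 19.0
      vertex 0.0 14.0 19.0
      vertex 4.1 4.1 19.0
    endloop
  endfacet
  facet normal 0.0000 0.0000 1.0000
    outer loop
      vertex 28.0 14.0 19.0
      vertex 4.1 4.1 19.0
      vertex 14.0 0.0 19.0
    endloop
  endfacet
  facet normal 0.0000 0.0000 1.0000
    outer loop
      vertex 28.0 14.0 19.0
      vertex 14.0 0.0 19.0
      vertex 23.9 4.1 19.0
    endloop
  endfacet
  facet normal 0.9239 0.3826 0.0000
    outer loop
      vertex 28.0 14.0 0.0
      vertex 23.9 23.9 0.0
      vertex 23.9 23.9 19.0
    endloop
  endfacet
  facet normal 0.9239 0.3826 0.0000
    outer loop
      vertex 28.0 14.0 0.0
      vertex 23.9 23.9 19.0
      vertex 28.0 14.0 19.0
    endloop
  endfacet
  facet normal 0.3826 0.9239 0.0000
    outer loop
      vertex 23.9 23.9 0.0
      vertex 14.0 28.0 0.0
      vertex 14.0 28.0 19.0
    endloop
  endfacet
  facet normal 0.3826 0.9239 0.0000
    outer loop
      vertex 23.9 23.9 0.0
      vertex 14.0 28.0 19.0
      vertex 23.9 23.9 19.0
    endloop
  endfacet
  facet normal -0.3826 0.9239 0.0000
    outer loop
      vertex 14.0 28.0 0.0
      vertex 4.1 23.9 0.0
      vertex 4.1 23.9 19.0
    endloop
  endfacet
  facet normal -0.3826 0.9239 0.0000
    outer loop
      vertex 14.0 28.0 0.0
      vertex 4.1 23.9 19.0
      vertex 14.0 28.0 19.0
    endloop
  endfacet
  facet normal -0.9239 0.3826 0.0000
    outer loop
      vertex 4.1 23.9 0.0
      vertex 0.0 14.0 0.0
      vertex 0.0 14.0 19.0
    endloop
  endfacet
  facet normal -0.9239 0.3826 0.0000
    outer loop
      vertex 4.1 23.9 0.0
      vertex 0.0 14.0 19.0
      vertex 4.1 23.9 19.0
    endloop
  endfacet
  facet normal -0.9239 -0.3826 0.0000
    outer loop
      vertex 0.0 14.0 0.0
      vertex 4.1 4.1 0.0
      vertex 4.1 4.1 19.0
    endloop
  endfacet
  facet normal -0.9239 -0.3826 0.0000
    outer loop
      vertex 0.0 14.0 0.0
      vertex 4.1 4.1 19.0
      vertex 0.0 14.0 19.0
    endloop
  endfacet
  facet normal -0.3826 -0.9239 0.0000
    outer loop
      vertex 4.1 4.1 0.0
      vertex 14.0 0.0 0.0
      vertex 14.0 0.0 19.0
    endloop
  endfacet
  facet normal -0.3826 -0.9239 0.0000
    outer loop
      vertex 4.1 4.1 0.0
      vertex 14.0 0.0 19.0
      vertex 4.1 4.1 19.0
    endloop
  endfacet
  facet normal 0.3826 -0.9239 0.0000
    outer loop
      vertex 14.0 0.0 0.0
      vertex 23.9 4.1 0.0
      vertex 23.9 4.1 19.0
    endloop
  endfacet
  facet normal 0.3826 -0.9239 0.0000
    outer loop
      vertex 14.0 0.0 0.0
      vertex 23.9 4.1 19.0
      vertex 14.0 0.0 19.0
    endloop
  endfacet
  facet normal 0.9239 -0.3826 0.0000
    outer loop
      vertex 23.9 4.1 0.0
      vertex 28.0 14.0 0.0
      vertex 28.0 14.0 19.0
    endloop
  endfacet
  facet normal 0.9239 -0.3826 0.0000
    outer loop
      vertex 23.9 4.1 0.0
      vertex 28.0 14.0 19.0
      vertex 23.9 4.1 19.0
    endloop
  endfacet
endsolid part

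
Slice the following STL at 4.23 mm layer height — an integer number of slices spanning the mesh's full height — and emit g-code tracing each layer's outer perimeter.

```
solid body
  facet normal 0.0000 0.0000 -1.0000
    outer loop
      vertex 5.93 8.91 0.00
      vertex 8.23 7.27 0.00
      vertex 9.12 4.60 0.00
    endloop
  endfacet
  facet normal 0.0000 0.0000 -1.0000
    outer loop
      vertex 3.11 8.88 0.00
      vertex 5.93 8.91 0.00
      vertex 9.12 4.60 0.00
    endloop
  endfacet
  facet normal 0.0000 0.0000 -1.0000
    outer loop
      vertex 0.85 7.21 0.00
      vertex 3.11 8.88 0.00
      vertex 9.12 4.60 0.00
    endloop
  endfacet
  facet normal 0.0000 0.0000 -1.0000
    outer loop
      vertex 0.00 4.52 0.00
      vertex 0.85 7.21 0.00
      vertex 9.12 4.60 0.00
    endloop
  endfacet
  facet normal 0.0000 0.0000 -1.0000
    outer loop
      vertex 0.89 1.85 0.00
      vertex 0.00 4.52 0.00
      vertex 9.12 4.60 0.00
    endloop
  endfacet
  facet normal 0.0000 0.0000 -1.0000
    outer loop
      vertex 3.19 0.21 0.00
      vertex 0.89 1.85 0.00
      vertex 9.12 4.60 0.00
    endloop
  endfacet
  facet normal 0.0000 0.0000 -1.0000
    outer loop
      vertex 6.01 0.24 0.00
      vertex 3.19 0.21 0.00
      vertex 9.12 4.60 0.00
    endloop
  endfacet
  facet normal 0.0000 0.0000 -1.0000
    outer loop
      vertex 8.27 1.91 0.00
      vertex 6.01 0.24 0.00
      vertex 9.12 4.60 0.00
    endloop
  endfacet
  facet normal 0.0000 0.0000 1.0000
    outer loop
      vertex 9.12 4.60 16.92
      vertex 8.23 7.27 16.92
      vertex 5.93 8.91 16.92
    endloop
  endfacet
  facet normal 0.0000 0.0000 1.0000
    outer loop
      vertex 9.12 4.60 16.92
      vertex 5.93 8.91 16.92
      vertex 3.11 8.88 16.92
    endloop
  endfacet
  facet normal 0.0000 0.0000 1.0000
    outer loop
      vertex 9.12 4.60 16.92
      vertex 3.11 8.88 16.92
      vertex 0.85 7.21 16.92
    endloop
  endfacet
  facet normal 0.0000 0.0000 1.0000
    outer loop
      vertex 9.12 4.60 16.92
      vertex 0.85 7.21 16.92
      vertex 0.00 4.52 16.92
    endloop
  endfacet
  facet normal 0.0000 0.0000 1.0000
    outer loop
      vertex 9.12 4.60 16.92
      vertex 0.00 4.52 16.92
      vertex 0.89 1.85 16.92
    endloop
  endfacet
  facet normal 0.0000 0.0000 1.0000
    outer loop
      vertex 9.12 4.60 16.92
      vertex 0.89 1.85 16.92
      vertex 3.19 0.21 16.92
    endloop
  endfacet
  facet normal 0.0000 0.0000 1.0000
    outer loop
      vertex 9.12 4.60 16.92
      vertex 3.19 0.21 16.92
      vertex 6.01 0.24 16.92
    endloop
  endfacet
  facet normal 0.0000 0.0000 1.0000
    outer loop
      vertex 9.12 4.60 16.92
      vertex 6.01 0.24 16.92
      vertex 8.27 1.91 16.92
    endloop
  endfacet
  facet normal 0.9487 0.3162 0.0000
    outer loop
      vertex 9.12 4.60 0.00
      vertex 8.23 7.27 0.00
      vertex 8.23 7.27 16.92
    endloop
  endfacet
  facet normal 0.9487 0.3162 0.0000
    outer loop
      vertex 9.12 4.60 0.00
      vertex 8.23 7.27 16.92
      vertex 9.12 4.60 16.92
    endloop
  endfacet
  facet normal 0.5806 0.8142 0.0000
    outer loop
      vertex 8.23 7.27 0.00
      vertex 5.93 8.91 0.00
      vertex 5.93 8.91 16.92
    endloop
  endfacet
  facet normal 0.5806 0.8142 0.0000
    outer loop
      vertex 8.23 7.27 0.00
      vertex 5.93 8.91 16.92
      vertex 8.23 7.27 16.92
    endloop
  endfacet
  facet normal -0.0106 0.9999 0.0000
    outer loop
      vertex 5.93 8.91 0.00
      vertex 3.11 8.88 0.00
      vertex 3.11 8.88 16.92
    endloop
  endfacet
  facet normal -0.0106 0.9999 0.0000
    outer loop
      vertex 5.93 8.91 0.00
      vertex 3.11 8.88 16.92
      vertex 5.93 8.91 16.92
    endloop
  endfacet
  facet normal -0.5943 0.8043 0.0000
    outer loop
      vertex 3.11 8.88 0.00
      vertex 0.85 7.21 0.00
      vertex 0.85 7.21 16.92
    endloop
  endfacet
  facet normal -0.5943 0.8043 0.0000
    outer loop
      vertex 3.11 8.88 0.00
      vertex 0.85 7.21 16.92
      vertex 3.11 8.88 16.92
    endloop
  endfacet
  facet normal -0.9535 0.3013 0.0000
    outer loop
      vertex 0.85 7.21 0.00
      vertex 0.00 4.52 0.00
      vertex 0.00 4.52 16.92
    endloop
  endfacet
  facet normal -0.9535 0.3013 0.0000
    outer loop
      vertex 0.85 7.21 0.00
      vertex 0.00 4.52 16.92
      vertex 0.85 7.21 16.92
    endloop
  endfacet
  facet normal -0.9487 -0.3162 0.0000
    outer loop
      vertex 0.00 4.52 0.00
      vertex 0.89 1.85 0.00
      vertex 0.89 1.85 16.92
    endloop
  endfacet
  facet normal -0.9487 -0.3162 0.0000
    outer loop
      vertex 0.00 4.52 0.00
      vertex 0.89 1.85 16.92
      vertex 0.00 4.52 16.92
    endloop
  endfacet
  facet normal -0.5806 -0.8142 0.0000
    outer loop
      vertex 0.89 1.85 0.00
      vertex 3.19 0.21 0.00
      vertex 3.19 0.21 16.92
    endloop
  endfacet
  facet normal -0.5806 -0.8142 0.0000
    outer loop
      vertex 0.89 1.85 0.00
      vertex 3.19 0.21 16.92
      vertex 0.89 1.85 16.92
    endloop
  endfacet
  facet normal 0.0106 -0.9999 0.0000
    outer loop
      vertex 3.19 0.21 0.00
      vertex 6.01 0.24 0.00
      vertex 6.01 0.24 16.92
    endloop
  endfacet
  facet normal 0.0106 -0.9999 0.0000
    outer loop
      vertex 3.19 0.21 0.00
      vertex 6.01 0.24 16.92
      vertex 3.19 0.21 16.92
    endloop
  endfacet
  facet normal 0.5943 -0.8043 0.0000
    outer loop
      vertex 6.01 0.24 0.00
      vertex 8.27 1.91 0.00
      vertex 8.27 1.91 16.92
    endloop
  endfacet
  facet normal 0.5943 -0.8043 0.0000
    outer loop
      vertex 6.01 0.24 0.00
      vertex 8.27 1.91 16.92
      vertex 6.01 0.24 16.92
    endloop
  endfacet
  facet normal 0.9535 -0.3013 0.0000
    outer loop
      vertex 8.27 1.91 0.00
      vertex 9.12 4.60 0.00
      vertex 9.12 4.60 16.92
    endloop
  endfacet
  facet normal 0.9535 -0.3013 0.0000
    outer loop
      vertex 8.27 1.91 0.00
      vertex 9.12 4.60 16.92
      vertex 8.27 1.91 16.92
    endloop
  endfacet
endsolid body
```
; perimeter-only toolpath
G21 ; units = mm
G90 ; absolute positioning
G28 ; home
; layer 1
G0 Z4.23
G0 X9.12 Y4.60
G1 X8.23 Y7.27
G1 X5.93 Y8.91
G1 X3.11 Y8.88
G1 X0.85 Y7.21
G1 X0.00 Y4.52
G1 X0.89 Y1.85
G1 X3.19 Y0.21
G1 X6.01 Y0.24
G1 X8.27 Y1.91
G1 X9.12 Y4.60
; layer 2
G0 Z8.46
G0 X9.12 Y4.60
G1 X8.23 Y7.27
G1 X5.93 Y8.91
G1 X3.11 Y8.88
G1 X0.85 Y7.21
G1 X0.00 Y4.52
G1 X0.89 Y1.85
G1 X3.19 Y0.21
G1 X6.01 Y0.24
G1 X8.27 Y1.91
G1 X9.12 Y4.60
; layer 3
G0 Z12.69
G0 X9.12 Y4.60
G1 X8.23 Y7.27
G1 X5.93 Y8.91
G1 X3.11 Y8.88
G1 X0.85 Y7.21
G1 X0.00 Y4.52
G1 X0.89 Y1.85
G1 X3.19 Y0.21
G1 X6.01 Y0.24
G1 X8.27 Y1.91
G1 X9.12 Y4.60
; layer 4
G0 Z16.92
G0 X9.12 Y4.60
G1 X8.23 Y7.27
G1 X5.93 Y8.91
G1 X3.11 Y8.88
G1 X0.85 Y7.21
G1 X0.00 Y4.52
G1 X0.89 Y1.85
G1 X3.19 Y0.21
G1 X6.01 Y0.24
G1 X8.27 Y1.91
G1 X9.12 Y4.60
M2 ; end

The solid is a regular 10-sided prism (a cylinder approximated with 10 flat sides), circumscribed radius ≈ 4.56 mm, height ≈ 16.9 mm. Slicing at Δz = 4.23 mm — 4 equal slices spanning the solid's height, so layer i sits at z = i·h/4 — gives 4 non-empty perimeters. Each is a 10-segment closed polygon; G0 lifts to the layer z and rapids to the start vertex, then G1 traces the edges.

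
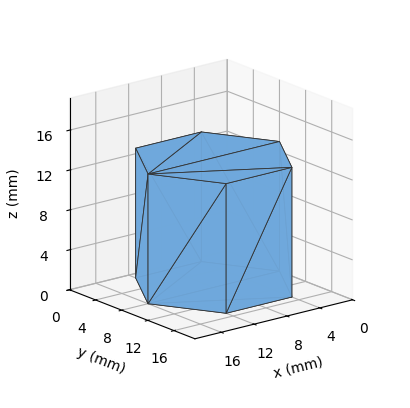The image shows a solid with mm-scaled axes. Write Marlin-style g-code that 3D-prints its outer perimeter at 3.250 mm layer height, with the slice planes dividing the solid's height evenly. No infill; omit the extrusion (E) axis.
Reading the render: the shape is a regular 6-sided prism (a cylinder approximated with 6 flat sides), circumscribed radius ≈ 8 mm, height ≈ 13 mm (dimensions read to the nearest mm from the axis ticks). For the g-code, the solid's height is divided into equal slices at the stated Δz and each level perimeter traced with G1 moves after a G0 lift.

; perimeter-only toolpath
G21 ; units = mm
G90 ; absolute positioning
G28 ; home
; layer 1
G0 Z3.250
G0 X16.000 Y8.000
G1 X12.000 Y14.928
G1 X4.000 Y14.928
G1 X0.000 Y8.000
G1 X4.000 Y1.072
G1 X12.000 Y1.072
G1 X16.000 Y8.000
; layer 2
G0 Z6.500
G0 X16.000 Y8.000
G1 X12.000 Y14.928
G1 X4.000 Y14.928
G1 X0.000 Y8.000
G1 X4.000 Y1.072
G1 X12.000 Y1.072
G1 X16.000 Y8.000
; layer 3
G0 Z9.750
G0 X16.000 Y8.000
G1 X12.000 Y14.928
G1 X4.000 Y14.928
G1 X0.000 Y8.000
G1 X4.000 Y1.072
G1 X12.000 Y1.072
G1 X16.000 Y8.000
; layer 4
G0 Z13.000
G0 X16.000 Y8.000
G1 X12.000 Y14.928
G1 X4.000 Y14.928
G1 X0.000 Y8.000
G1 X4.000 Y1.072
G1 X12.000 Y1.072
G1 X16.000 Y8.000
M2 ; end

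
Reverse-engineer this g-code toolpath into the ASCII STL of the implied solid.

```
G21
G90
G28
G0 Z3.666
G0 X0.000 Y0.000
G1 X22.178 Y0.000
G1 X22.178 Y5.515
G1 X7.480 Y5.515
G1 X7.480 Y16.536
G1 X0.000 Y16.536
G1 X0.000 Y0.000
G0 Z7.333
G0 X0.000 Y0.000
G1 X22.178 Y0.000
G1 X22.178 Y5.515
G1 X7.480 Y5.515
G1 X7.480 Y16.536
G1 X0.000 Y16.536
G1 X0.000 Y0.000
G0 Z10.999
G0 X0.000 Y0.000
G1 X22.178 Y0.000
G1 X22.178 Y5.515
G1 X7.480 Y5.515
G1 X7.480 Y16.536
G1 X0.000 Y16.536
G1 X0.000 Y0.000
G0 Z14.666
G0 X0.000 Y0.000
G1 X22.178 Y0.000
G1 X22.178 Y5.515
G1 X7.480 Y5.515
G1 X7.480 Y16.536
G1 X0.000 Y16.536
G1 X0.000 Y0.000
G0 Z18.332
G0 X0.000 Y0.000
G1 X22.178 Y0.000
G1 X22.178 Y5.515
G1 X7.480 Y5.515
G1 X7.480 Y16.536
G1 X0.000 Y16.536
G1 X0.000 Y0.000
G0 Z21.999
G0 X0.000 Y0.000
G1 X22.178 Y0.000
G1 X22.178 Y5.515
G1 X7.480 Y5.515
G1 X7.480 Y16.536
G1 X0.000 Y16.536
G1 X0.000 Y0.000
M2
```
solid part
  facet normal 0.0000 0.0000 -1.0000
    outer loop
      vertex 22.178 5.515 0.000
      vertex 22.178 0.000 0.000
      vertex 0.000 0.000 0.000
    endloop
  endfacet
  facet normal 0.0000 0.0000 -1.0000
    outer loop
      vertex 7.480 5.515 0.000
      vertex 22.178 5.515 0.000
      vertex 0.000 0.000 0.000
    endloop
  endfacet
  facet normal 0.0000 0.0000 -1.0000
    outer loop
      vertex 7.480 16.536 0.000
      vertex 7.480 5.515 0.000
      vertex 0.000 0.000 0.000
    endloop
  endfacet
  facet normal 0.0000 0.0000 -1.0000
    outer loop
      vertex 0.000 16.536 0.000
      vertex 7.480 16.536 0.000
      vertex 0.000 0.000 0.000
    endloop
  endfacet
  facet normal 0.0000 0.0000 1.0000
    outer loop
      vertex 0.000 0.000 21.999
      vertex 22.178 0.000 21.999
      vertex 22.178 5.515 21.999
    endloop
  endfacet
  facet normal 0.0000 0.0000 1.0000
    outer loop
      vertex 0.000 0.000 21.999
      vertex 22.178 5.515 21.999
      vertex 7.480 5.515 21.999
    endloop
  endfacet
  facet normal 0.0000 0.0000 1.0000
    outer loop
      vertex 0.000 0.000 21.999
      vertex 7.480 5.515 21.999
      vertex 7.480 16.536 21.999
    endloop
  endfacet
  facet normal 0.0000 0.0000 1.0000
    outer loop
      vertex 0.000 0.000 21.999
      vertex 7.480 16.536 21.999
      vertex 0.000 16.536 21.999
    endloop
  endfacet
  facet normal 0.0000 -1.0000 0.0000
    outer loop
      vertex 0.000 0.000 0.000
      vertex 22.178 0.000 0.000
      vertex 22.178 0.000 21.999
    endloop
  endfacet
  facet normal 0.0000 -1.0000 0.0000
    outer loop
      vertex 0.000 0.000 0.000
      vertex 22.178 0.000 21.999
      vertex 0.000 0.000 21.999
    endloop
  endfacet
  facet normal 1.0000 0.0000 0.0000
    outer loop
      vertex 22.178 0.000 0.000
      vertex 22.178 5.515 0.000
      vertex 22.178 5.515 21.999
    endloop
  endfacet
  facet normal 1.0000 0.0000 0.0000
    outer loop
      vertex 22.178 0.000 0.000
      vertex 22.178 5.515 21.999
      vertex 22.178 0.000 21.999
    endloop
  endfacet
  facet normal 0.0000 1.0000 0.0000
    outer loop
      vertex 22.178 5.515 0.000
      vertex 7.480 5.515 0.000
      vertex 7.480 5.515 21.999
    endloop
  endfacet
  facet normal 0.0000 1.0000 0.0000
    outer loop
      vertex 22.178 5.515 0.000
      vertex 7.480 5.515 21.999
      vertex 22.178 5.515 21.999
    endloop
  endfacet
  facet normal 1.0000 0.0000 0.0000
    outer loop
      vertex 7.480 5.515 0.000
      vertex 7.480 16.536 0.000
      vertex 7.480 16.536 21.999
    endloop
  endfacet
  facet normal 1.0000 0.0000 0.0000
    outer loop
      vertex 7.480 5.515 0.000
      vertex 7.480 16.536 21.999
      vertex 7.480 5.515 21.999
    endloop
  endfacet
  facet normal 0.0000 1.0000 0.0000
    outer loop
      vertex 7.480 16.536 0.000
      vertex 0.000 16.536 0.000
      vertex 0.000 16.536 21.999
    endloop
  endfacet
  facet normal 0.0000 1.0000 0.0000
    outer loop
      vertex 7.480 16.536 0.000
      vertex 0.000 16.536 21.999
      vertex 7.480 16.536 21.999
    endloop
  endfacet
  facet normal -1.0000 0.0000 0.0000
    outer loop
      vertex 0.000 16.536 0.000
      vertex 0.000 0.000 0.000
      vertex 0.000 0.000 21.999
    endloop
  endfacet
  facet normal -1.0000 0.0000 0.0000
    outer loop
      vertex 0.000 16.536 0.000
      vertex 0.000 0.000 21.999
      vertex 0.000 16.536 21.999
    endloop
  endfacet
endsolid part

The G0 Z moves step by Δz≈3.666 mm. Every layer's G1 loop is the same polygon, so the solid is a straight extrusion of it from z=0 to z≈22. Closing with flat bottom and top caps and triangulating gives 20 facets — an L-shaped prism: outer 22.2 × 16.5 mm, arm thicknesses ≈ 5.51 mm (horizontal) and 7.48 mm (vertical), extruded 22 mm in z.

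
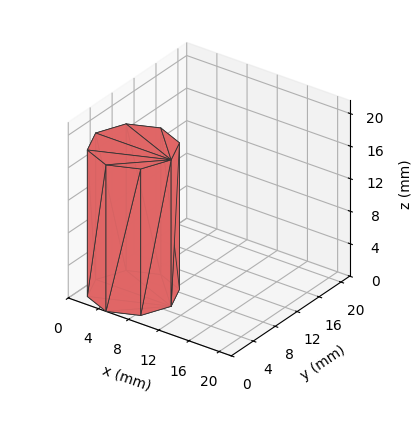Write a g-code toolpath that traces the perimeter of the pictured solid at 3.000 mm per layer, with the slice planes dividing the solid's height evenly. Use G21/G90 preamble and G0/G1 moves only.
Reading the render: the shape is a regular 8-sided prism (a cylinder approximated with 8 flat sides), circumscribed radius ≈ 5 mm, height ≈ 18 mm (dimensions read to the nearest mm from the axis ticks). For the g-code, the solid's height is divided into equal slices at the stated Δz and each level perimeter traced with G1 moves after a G0 lift.

; perimeter-only toolpath
G21 ; units = mm
G90 ; absolute positioning
G28 ; home
; layer 1
G0 Z3.000
G0 X10.000 Y5.000
G1 X8.536 Y8.536
G1 X5.000 Y10.000
G1 X1.464 Y8.536
G1 X0.000 Y5.000
G1 X1.464 Y1.464
G1 X5.000 Y0.000
G1 X8.536 Y1.464
G1 X10.000 Y5.000
; layer 2
G0 Z6.000
G0 X10.000 Y5.000
G1 X8.536 Y8.536
G1 X5.000 Y10.000
G1 X1.464 Y8.536
G1 X0.000 Y5.000
G1 X1.464 Y1.464
G1 X5.000 Y0.000
G1 X8.536 Y1.464
G1 X10.000 Y5.000
; layer 3
G0 Z9.000
G0 X10.000 Y5.000
G1 X8.536 Y8.536
G1 X5.000 Y10.000
G1 X1.464 Y8.536
G1 X0.000 Y5.000
G1 X1.464 Y1.464
G1 X5.000 Y0.000
G1 X8.536 Y1.464
G1 X10.000 Y5.000
; layer 4
G0 Z12.000
G0 X10.000 Y5.000
G1 X8.536 Y8.536
G1 X5.000 Y10.000
G1 X1.464 Y8.536
G1 X0.000 Y5.000
G1 X1.464 Y1.464
G1 X5.000 Y0.000
G1 X8.536 Y1.464
G1 X10.000 Y5.000
; layer 5
G0 Z15.000
G0 X10.000 Y5.000
G1 X8.536 Y8.536
G1 X5.000 Y10.000
G1 X1.464 Y8.536
G1 X0.000 Y5.000
G1 X1.464 Y1.464
G1 X5.000 Y0.000
G1 X8.536 Y1.464
G1 X10.000 Y5.000
; layer 6
G0 Z18.000
G0 X10.000 Y5.000
G1 X8.536 Y8.536
G1 X5.000 Y10.000
G1 X1.464 Y8.536
G1 X0.000 Y5.000
G1 X1.464 Y1.464
G1 X5.000 Y0.000
G1 X8.536 Y1.464
G1 X10.000 Y5.000
M2 ; end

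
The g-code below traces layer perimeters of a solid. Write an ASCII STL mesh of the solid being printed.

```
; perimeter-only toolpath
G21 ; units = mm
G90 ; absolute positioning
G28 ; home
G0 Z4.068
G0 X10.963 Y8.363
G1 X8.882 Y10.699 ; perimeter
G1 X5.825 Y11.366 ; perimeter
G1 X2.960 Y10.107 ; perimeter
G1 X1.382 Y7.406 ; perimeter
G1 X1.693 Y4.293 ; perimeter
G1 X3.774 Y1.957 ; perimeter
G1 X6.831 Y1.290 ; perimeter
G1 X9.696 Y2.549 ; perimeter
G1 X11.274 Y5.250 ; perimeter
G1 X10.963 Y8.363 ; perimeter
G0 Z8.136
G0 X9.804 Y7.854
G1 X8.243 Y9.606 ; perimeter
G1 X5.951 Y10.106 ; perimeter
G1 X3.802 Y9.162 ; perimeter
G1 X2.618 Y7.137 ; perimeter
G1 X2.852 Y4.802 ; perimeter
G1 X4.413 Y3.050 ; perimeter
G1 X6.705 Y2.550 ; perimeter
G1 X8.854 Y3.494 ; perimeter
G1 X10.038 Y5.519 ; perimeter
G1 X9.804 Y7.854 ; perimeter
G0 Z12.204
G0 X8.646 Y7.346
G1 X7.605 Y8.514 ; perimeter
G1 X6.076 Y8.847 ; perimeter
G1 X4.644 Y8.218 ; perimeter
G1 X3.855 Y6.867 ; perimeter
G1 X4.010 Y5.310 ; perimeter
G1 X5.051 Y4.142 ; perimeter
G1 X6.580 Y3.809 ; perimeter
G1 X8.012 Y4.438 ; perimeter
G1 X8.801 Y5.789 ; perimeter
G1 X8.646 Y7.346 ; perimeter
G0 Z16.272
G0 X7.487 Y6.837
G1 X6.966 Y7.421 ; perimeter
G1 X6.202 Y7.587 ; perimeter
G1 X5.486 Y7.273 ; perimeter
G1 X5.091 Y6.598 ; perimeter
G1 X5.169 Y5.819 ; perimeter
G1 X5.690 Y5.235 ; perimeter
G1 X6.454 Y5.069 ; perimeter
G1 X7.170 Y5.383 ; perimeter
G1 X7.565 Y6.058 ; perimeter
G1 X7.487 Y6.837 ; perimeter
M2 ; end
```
solid part
  facet normal 0.0000 0.0000 -1.0000
    outer loop
      vertex 5.699 12.625 0.000
      vertex 9.520 11.792 0.000
      vertex 12.122 8.872 0.000
    endloop
  endfacet
  facet normal 0.0000 0.0000 -1.0000
    outer loop
      vertex 2.118 11.052 0.000
      vertex 5.699 12.625 0.000
      vertex 12.122 8.872 0.000
    endloop
  endfacet
  facet normal 0.0000 0.0000 -1.0000
    outer loop
      vertex 0.145 7.676 0.000
      vertex 2.118 11.052 0.000
      vertex 12.122 8.872 0.000
    endloop
  endfacet
  facet normal 0.0000 0.0000 -1.0000
    outer loop
      vertex 0.534 3.784 0.000
      vertex 0.145 7.676 0.000
      vertex 12.122 8.872 0.000
    endloop
  endfacet
  facet normal 0.0000 0.0000 -1.0000
    outer loop
      vertex 3.136 0.864 0.000
      vertex 0.534 3.784 0.000
      vertex 12.122 8.872 0.000
    endloop
  endfacet
  facet normal 0.0000 0.0000 -1.0000
    outer loop
      vertex 6.957 0.031 0.000
      vertex 3.136 0.864 0.000
      vertex 12.122 8.872 0.000
    endloop
  endfacet
  facet normal 0.0000 0.0000 -1.0000
    outer loop
      vertex 10.538 1.604 0.000
      vertex 6.957 0.031 0.000
      vertex 12.122 8.872 0.000
    endloop
  endfacet
  facet normal 0.0000 0.0000 -1.0000
    outer loop
      vertex 12.511 4.980 0.000
      vertex 10.538 1.604 0.000
      vertex 12.122 8.872 0.000
    endloop
  endfacet
  facet normal 0.7159 0.6379 0.2837
    outer loop
      vertex 12.122 8.872 0.000
      vertex 9.520 11.792 0.000
      vertex 6.328 6.328 20.340
    endloop
  endfacet
  facet normal 0.2042 0.9369 0.2837
    outer loop
      vertex 9.520 11.792 0.000
      vertex 5.699 12.625 0.000
      vertex 6.328 6.328 20.340
    endloop
  endfacet
  facet normal -0.3856 0.8779 0.2837
    outer loop
      vertex 5.699 12.625 0.000
      vertex 2.118 11.052 0.000
      vertex 6.328 6.328 20.340
    endloop
  endfacet
  facet normal -0.8279 0.4838 0.2837
    outer loop
      vertex 2.118 11.052 0.000
      vertex 0.145 7.676 0.000
      vertex 6.328 6.328 20.340
    endloop
  endfacet
  facet normal -0.9542 -0.0954 0.2837
    outer loop
      vertex 0.145 7.676 0.000
      vertex 0.534 3.784 0.000
      vertex 6.328 6.328 20.340
    endloop
  endfacet
  facet normal -0.7159 -0.6379 0.2837
    outer loop
      vertex 0.534 3.784 0.000
      vertex 3.136 0.864 0.000
      vertex 6.328 6.328 20.340
    endloop
  endfacet
  facet normal -0.2042 -0.9369 0.2837
    outer loop
      vertex 3.136 0.864 0.000
      vertex 6.957 0.031 0.000
      vertex 6.328 6.328 20.340
    endloop
  endfacet
  facet normal 0.3856 -0.8779 0.2837
    outer loop
      vertex 6.957 0.031 0.000
      vertex 10.538 1.604 0.000
      vertex 6.328 6.328 20.340
    endloop
  endfacet
  facet normal 0.8279 -0.4838 0.2837
    outer loop
      vertex 10.538 1.604 0.000
      vertex 12.511 4.980 0.000
      vertex 6.328 6.328 20.340
    endloop
  endfacet
  facet normal 0.9542 0.0954 0.2837
    outer loop
      vertex 12.511 4.980 0.000
      vertex 12.122 8.872 0.000
      vertex 6.328 6.328 20.340
    endloop
  endfacet
endsolid part

The G0 Z moves step by Δz≈4.068 mm. The G1 loops shrink linearly with z, so the solid tapers from its base footprint up to z≈20.3. Closing with a flat bottom cap and the tapered top and triangulating gives 18 facets — a regular 10-sided pyramid, base circumscribed radius ≈ 6.33 mm, apex at z ≈ 20.3 mm.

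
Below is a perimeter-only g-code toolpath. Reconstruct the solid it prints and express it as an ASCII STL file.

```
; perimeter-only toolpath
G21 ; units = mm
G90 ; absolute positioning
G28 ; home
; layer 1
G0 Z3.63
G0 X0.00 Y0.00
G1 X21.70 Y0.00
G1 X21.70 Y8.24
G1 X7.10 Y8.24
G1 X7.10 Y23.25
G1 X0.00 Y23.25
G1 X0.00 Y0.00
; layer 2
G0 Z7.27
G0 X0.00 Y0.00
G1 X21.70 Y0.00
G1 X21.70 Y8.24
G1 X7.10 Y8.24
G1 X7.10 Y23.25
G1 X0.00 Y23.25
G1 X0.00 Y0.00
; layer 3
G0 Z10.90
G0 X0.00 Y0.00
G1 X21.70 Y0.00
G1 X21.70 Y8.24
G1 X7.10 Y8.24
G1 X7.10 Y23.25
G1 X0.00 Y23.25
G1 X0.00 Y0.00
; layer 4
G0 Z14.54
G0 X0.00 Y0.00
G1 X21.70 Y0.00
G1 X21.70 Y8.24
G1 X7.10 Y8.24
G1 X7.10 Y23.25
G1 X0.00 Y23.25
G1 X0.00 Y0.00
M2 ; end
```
solid part
  facet normal 0.0000 0.0000 -1.0000
    outer loop
      vertex 21.70 8.24 0.00
      vertex 21.70 0.00 0.00
      vertex 0.00 0.00 0.00
    endloop
  endfacet
  facet normal 0.0000 0.0000 -1.0000
    outer loop
      vertex 7.10 8.24 0.00
      vertex 21.70 8.24 0.00
      vertex 0.00 0.00 0.00
    endloop
  endfacet
  facet normal 0.0000 0.0000 -1.0000
    outer loop
      vertex 7.10 23.25 0.00
      vertex 7.10 8.24 0.00
      vertex 0.00 0.00 0.00
    endloop
  endfacet
  facet normal 0.0000 0.0000 -1.0000
    outer loop
      vertex 0.00 23.25 0.00
      vertex 7.10 23.25 0.00
      vertex 0.00 0.00 0.00
    endloop
  endfacet
  facet normal 0.0000 0.0000 1.0000
    outer loop
      vertex 0.00 0.00 14.54
      vertex 21.70 0.00 14.54
      vertex 21.70 8.24 14.54
    endloop
  endfacet
  facet normal 0.0000 0.0000 1.0000
    outer loop
      vertex 0.00 0.00 14.54
      vertex 21.70 8.24 14.54
      vertex 7.10 8.24 14.54
    endloop
  endfacet
  facet normal 0.0000 0.0000 1.0000
    outer loop
      vertex 0.00 0.00 14.54
      vertex 7.10 8.24 14.54
      vertex 7.10 23.25 14.54
    endloop
  endfacet
  facet normal 0.0000 0.0000 1.0000
    outer loop
      vertex 0.00 0.00 14.54
      vertex 7.10 23.25 14.54
      vertex 0.00 23.25 14.54
    endloop
  endfacet
  facet normal 0.0000 -1.0000 0.0000
    outer loop
      vertex 0.00 0.00 0.00
      vertex 21.70 0.00 0.00
      vertex 21.70 0.00 14.54
    endloop
  endfacet
  facet normal 0.0000 -1.0000 0.0000
    outer loop
      vertex 0.00 0.00 0.00
      vertex 21.70 0.00 14.54
      vertex 0.00 0.00 14.54
    endloop
  endfacet
  facet normal 1.0000 0.0000 0.0000
    outer loop
      vertex 21.70 0.00 0.00
      vertex 21.70 8.24 0.00
      vertex 21.70 8.24 14.54
    endloop
  endfacet
  facet normal 1.0000 0.0000 0.0000
    outer loop
      vertex 21.70 0.00 0.00
      vertex 21.70 8.24 14.54
      vertex 21.70 0.00 14.54
    endloop
  endfacet
  facet normal 0.0000 1.0000 0.0000
    outer loop
      vertex 21.70 8.24 0.00
      vertex 7.10 8.24 0.00
      vertex 7.10 8.24 14.54
    endloop
  endfacet
  facet normal 0.0000 1.0000 0.0000
    outer loop
      vertex 21.70 8.24 0.00
      vertex 7.10 8.24 14.54
      vertex 21.70 8.24 14.54
    endloop
  endfacet
  facet normal 1.0000 0.0000 0.0000
    outer loop
      vertex 7.10 8.24 0.00
      vertex 7.10 23.25 0.00
      vertex 7.10 23.25 14.54
    endloop
  endfacet
  facet normal 1.0000 0.0000 0.0000
    outer loop
      vertex 7.10 8.24 0.00
      vertex 7.10 23.25 14.54
      vertex 7.10 8.24 14.54
    endloop
  endfacet
  facet normal 0.0000 1.0000 0.0000
    outer loop
      vertex 7.10 23.25 0.00
      vertex 0.00 23.25 0.00
      vertex 0.00 23.25 14.54
    endloop
  endfacet
  facet normal 0.0000 1.0000 0.0000
    outer loop
      vertex 7.10 23.25 0.00
      vertex 0.00 23.25 14.54
      vertex 7.10 23.25 14.54
    endloop
  endfacet
  facet normal -1.0000 0.0000 0.0000
    outer loop
      vertex 0.00 23.25 0.00
      vertex 0.00 0.00 0.00
      vertex 0.00 0.00 14.54
    endloop
  endfacet
  facet normal -1.0000 0.0000 0.0000
    outer loop
      vertex 0.00 23.25 0.00
      vertex 0.00 0.00 14.54
      vertex 0.00 23.25 14.54
    endloop
  endfacet
endsolid part

The G0 Z moves step by Δz≈3.63 mm. Every layer's G1 loop is the same polygon, so the solid is a straight extrusion of it from z=0 to z≈14.5. Closing with flat bottom and top caps and triangulating gives 20 facets — an L-shaped prism: outer 21.7 × 23.2 mm, arm thicknesses ≈ 8.24 mm (horizontal) and 7.1 mm (vertical), extruded 14.5 mm in z.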